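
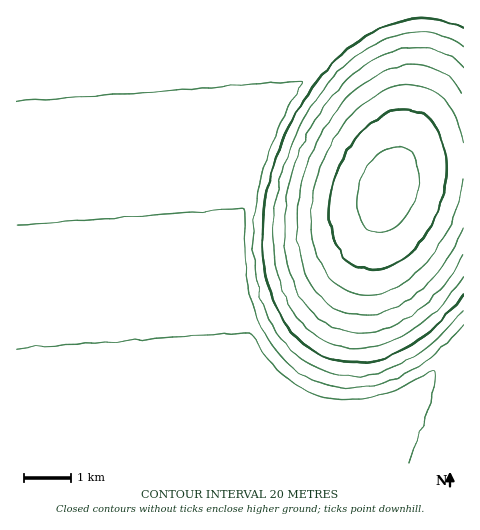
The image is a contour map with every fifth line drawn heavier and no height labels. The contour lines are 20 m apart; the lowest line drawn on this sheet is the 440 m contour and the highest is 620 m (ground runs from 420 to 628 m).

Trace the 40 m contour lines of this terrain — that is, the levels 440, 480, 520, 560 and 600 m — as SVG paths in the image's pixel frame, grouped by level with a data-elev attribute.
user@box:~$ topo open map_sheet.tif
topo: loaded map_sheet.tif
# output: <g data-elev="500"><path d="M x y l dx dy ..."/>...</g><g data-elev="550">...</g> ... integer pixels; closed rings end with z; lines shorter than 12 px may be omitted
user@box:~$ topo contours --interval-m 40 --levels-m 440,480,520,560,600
<g data-elev="440"><path d="M17 349l232-16 3 2 21 29 19 18 24 12 27 6 21-1 21-5 20-8 29-16 1 11-3 17-23 65"/></g><g data-elev="480"><path d="M17 102l284-21-1 6-21 40-11 28-9 33-5 33 0 32 4 32 9 28 12 23 18 19 21 13 23 7 26 0 25-7 25-13 24-20 22-25"/></g><g data-elev="520"><path d="M463 47l-12-8-16-5-15-2-16 2-16 5-17 7-16 11-15 13-14 16-13 18-12 20-10 21-8 22-5 22-4 22-1 23 1 22 4 20 6 18 8 15 9 14 12 10 13 8 15 6 15 1 16-1 17-5 16-7 16-11 15-13 15-17 12-18"/></g><g data-elev="560"><path d="M463 93l-9-11-10-9-13-6-13-2-14 0-14 4-15 7-14 9-13 12-13 15-11 17-9 17-8 19-6 20-3 19-1 20 1 19 3 17 6 16 8 14 10 11 10 7 13 5 14 2 14-1 15-5 14-7 14-10 13-13 12-15 10-16 9-19"/></g><g data-elev="600"><path d="M366 270l11 0 11-3 11-5 11-9 10-10 8-13 13-28 5-30 0-14-2-14-5-12-6-9-8-7-9-5-11-2-12 2-12 5-12 8-11 11-9 12-8 15-6 16-4 16-2 16 1 15 4 14 5 12 8 9 9 7z"/></g>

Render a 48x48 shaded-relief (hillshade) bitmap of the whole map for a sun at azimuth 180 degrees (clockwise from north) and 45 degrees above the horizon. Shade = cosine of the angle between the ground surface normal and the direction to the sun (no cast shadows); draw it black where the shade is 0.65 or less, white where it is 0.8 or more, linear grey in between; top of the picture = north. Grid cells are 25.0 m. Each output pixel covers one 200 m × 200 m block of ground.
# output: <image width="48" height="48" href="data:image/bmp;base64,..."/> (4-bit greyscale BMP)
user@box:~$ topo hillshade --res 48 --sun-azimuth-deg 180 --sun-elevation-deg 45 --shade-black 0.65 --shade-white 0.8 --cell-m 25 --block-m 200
<image width="48" height="48" href="data:image/bmp;base64,Qk32BAAAAAAAAHYAAAAoAAAAMAAAADAAAAABAAQAAAAAAIAEAAATCwAAEwsAABAAAAAAAAAAAAAAABEREQAiIiIAMzMzAERERABVVVUAZmZmAHd3dwCIiIgAmZmZAKqqqgC7u7sAzMzMAN3d3QDu7u4A////AGZmZmZmZmZmZmZmZmZmZmZmZmZmZVVVVWZmZmZmZmZmZmZmZmZmZmZmZmZmZlVVVWZmZmZmZmZmZmZmZmZmZmZmZmZmZlVVVWZmZmZmZmZmZmZmZmZmZmZmZmZmZmVVVWZmZmZmZmZmZmZmZmZmZmZmZmZmZmVVVWZmZmZmZmZmZmZmZmZmZmZmd2ZmZmZVVWZmZmZmZmZmZmZmZmZmZmeJmZiHZmZlVWZmZmZmZmZmZmZmZmZmZ4mru7uph2ZmVWZmZmZmZmZmZmZmZmZmeaq7u7u7uYZmZWZmZmZmZmZmZmZmZmZnmqqqu7u7u6l2ZmZmZmZmZmZmZmZmZmZoqqqqqqu7u7uXZmZmZmZmZmZmZmZmZmZ5maqqqqqqu7u5dmZmZmZmZmZmZmZmZmeJmZmqqqqqqqqql2ZmZmZmZmZmZmZmZmeZmZmZqqqqqqqqqWZmZmZmZmZmZmZmZmiImZmZmZqqqqqqqmZmZmZmZmZmZmZmZmiIiJmZmZmZqqqqqmZmZmZmZmZmZmZmZniIiIiZmZmZmZqqqmZmZmZmZmZmZmZmZnd4iIiIiZmZmZmZmWZmZmZmZmZmZmZmZnd3eIiIiImZmZmZmWZmZmZmZmZmZmZmZnd3d3iIiIiImZmZmWZmZmZmZmZmZmZmZmZ3d3d4iIiIiImZmWZmZmZmZmZmZmZmZmZmd3d3d4iIiIiIiWZmZmZmZmZmZmZmZmZmZnd3d3eIiIiIiGZmZmZmZmZmZmZmZmVmZmZ3d3d3eIiIiGZmZmZmZmZmZmZmZmVVZmZmZ3d3d3eIiGZmZmZmZmZmZmZmZmVVVWZmZmd3d3d3d2ZmZmZmZmZmZmZmZmVVVVVmZmZnd3d3d2ZmZmZmZmZmZmZmZmRFVVVVZmZmZnd3d2ZmZmZmZmZmZmZmZmRERVVVVWZmZmZnd2ZmZmZmZmZmZmZmZmVEREVVVVVmZmZmZmZmZmZmZmZmZmZmZmVERERFVVVVVmZmZmZmZmZmZmZmZmZmZmZDRERERVVVVVVmZmZmZmZmZmZmZmZmZmZDM0REREVVVVVVVmZmZmZmZmZmZmZmZmZTMzNEREREVVVVVWZmZmZmZmZmZmZmZmZjMzMzRERERFVVVWZmZmZmZmZmZmZmZmZkIjMzMzRERERFVWZmZmZmZmZmZmZmZmZmMiIzMzM0RERERGZmZmZmZmZmZmZmZmZmUiIiMzMzNERERGZmZmZmZmZmZmZmZmZmYyIiIjMzMzNERGZmZmZmZmZmZmZmZmZmZSIiIiIzMzMzNGZmZmZmZmZmZmZmZmZmZkISIiIiIzMzM2ZmZmZmZmZmZmZmZmZmZmMREiIiIiMzM2ZmZmZmZmZmZmZmZmZmZmYxEREiIiIiM2ZmZmZmZmZmZmZmZmZmZmZTERERIiIiImZmZmZmZmZmZmZmZmZmZmZlMRERESIiImZmZmZmZmZmZmZmZmZmZmZmZCERERESImZmZmZmZmZmZmZmZmZmZmZmZlMREREREmZmZmZmZmZmZmZmZmZmZmZmZmUhEREREg=="/>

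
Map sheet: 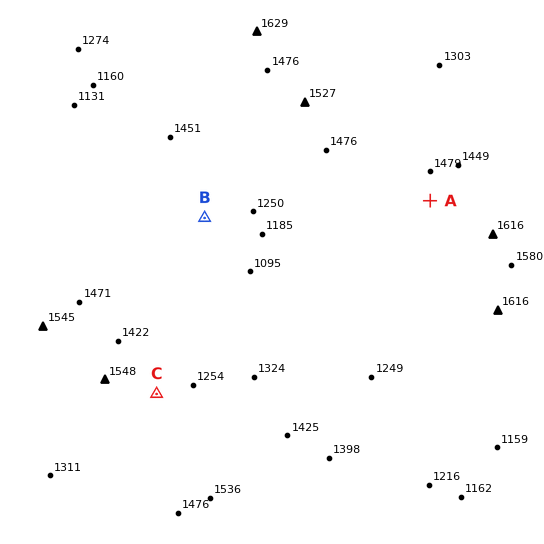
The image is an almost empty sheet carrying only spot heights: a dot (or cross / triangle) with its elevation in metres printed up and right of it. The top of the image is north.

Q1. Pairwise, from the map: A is above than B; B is below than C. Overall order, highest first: A C B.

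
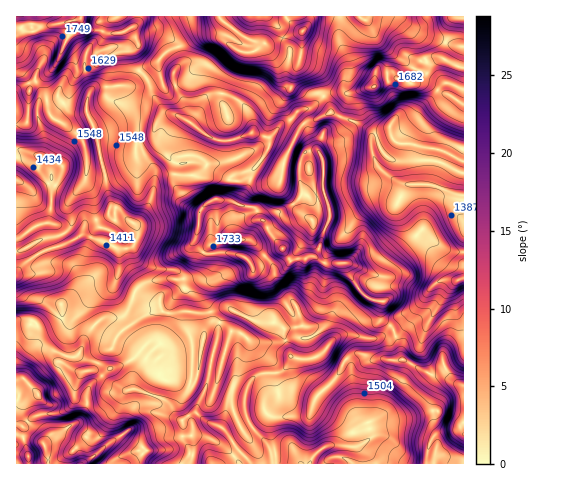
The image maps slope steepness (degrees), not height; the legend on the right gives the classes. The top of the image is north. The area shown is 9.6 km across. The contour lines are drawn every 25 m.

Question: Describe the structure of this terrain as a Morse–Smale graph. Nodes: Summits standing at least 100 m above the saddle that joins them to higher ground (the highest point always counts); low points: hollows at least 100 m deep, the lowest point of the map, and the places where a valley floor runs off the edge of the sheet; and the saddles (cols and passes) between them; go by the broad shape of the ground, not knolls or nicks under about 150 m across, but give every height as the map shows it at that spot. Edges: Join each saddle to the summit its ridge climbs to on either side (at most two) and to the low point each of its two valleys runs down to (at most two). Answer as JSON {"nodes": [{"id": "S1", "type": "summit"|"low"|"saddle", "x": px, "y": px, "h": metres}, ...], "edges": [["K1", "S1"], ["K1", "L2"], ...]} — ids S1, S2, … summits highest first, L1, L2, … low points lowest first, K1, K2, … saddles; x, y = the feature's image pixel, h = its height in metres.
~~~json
{"nodes": [
{"id": "S1", "type": "summit", "x": 43, "y": 445, "h": 1868},
{"id": "S2", "type": "summit", "x": 283, "y": 249, "h": 1860},
{"id": "S3", "type": "summit", "x": 81, "y": 19, "h": 1811},
{"id": "S4", "type": "summit", "x": 463, "y": 434, "h": 1802},
{"id": "S5", "type": "summit", "x": 374, "y": 87, "h": 1753},
{"id": "L1", "type": "low", "x": 302, "y": 31, "h": 1314},
{"id": "L2", "type": "low", "x": 463, "y": 228, "h": 1369},
{"id": "L3", "type": "low", "x": 300, "y": 463, "h": 1373},
{"id": "L4", "type": "low", "x": 17, "y": 277, "h": 1375},
{"id": "K1", "type": "saddle", "x": 203, "y": 251, "h": 1753},
{"id": "K2", "type": "saddle", "x": 392, "y": 329, "h": 1623},
{"id": "K3", "type": "saddle", "x": 438, "y": 90, "h": 1618},
{"id": "K4", "type": "saddle", "x": 143, "y": 73, "h": 1605},
{"id": "K5", "type": "saddle", "x": 323, "y": 97, "h": 1591},
{"id": "K6", "type": "saddle", "x": 133, "y": 294, "h": 1565}],
"edges": [["K1", "S2"], ["K1", "L1"], ["K1", "L3"], ["K2", "S2"], ["K2", "S4"], ["K2", "L2"], ["K2", "L3"], ["K3", "S5"], ["K3", "L1"], ["K3", "L2"], ["K4", "S2"], ["K4", "S3"], ["K4", "L1"], ["K5", "S2"], ["K5", "S5"], ["K5", "L1"], ["K5", "L2"], ["K6", "S1"], ["K6", "S2"], ["K6", "L3"], ["K6", "L4"]]}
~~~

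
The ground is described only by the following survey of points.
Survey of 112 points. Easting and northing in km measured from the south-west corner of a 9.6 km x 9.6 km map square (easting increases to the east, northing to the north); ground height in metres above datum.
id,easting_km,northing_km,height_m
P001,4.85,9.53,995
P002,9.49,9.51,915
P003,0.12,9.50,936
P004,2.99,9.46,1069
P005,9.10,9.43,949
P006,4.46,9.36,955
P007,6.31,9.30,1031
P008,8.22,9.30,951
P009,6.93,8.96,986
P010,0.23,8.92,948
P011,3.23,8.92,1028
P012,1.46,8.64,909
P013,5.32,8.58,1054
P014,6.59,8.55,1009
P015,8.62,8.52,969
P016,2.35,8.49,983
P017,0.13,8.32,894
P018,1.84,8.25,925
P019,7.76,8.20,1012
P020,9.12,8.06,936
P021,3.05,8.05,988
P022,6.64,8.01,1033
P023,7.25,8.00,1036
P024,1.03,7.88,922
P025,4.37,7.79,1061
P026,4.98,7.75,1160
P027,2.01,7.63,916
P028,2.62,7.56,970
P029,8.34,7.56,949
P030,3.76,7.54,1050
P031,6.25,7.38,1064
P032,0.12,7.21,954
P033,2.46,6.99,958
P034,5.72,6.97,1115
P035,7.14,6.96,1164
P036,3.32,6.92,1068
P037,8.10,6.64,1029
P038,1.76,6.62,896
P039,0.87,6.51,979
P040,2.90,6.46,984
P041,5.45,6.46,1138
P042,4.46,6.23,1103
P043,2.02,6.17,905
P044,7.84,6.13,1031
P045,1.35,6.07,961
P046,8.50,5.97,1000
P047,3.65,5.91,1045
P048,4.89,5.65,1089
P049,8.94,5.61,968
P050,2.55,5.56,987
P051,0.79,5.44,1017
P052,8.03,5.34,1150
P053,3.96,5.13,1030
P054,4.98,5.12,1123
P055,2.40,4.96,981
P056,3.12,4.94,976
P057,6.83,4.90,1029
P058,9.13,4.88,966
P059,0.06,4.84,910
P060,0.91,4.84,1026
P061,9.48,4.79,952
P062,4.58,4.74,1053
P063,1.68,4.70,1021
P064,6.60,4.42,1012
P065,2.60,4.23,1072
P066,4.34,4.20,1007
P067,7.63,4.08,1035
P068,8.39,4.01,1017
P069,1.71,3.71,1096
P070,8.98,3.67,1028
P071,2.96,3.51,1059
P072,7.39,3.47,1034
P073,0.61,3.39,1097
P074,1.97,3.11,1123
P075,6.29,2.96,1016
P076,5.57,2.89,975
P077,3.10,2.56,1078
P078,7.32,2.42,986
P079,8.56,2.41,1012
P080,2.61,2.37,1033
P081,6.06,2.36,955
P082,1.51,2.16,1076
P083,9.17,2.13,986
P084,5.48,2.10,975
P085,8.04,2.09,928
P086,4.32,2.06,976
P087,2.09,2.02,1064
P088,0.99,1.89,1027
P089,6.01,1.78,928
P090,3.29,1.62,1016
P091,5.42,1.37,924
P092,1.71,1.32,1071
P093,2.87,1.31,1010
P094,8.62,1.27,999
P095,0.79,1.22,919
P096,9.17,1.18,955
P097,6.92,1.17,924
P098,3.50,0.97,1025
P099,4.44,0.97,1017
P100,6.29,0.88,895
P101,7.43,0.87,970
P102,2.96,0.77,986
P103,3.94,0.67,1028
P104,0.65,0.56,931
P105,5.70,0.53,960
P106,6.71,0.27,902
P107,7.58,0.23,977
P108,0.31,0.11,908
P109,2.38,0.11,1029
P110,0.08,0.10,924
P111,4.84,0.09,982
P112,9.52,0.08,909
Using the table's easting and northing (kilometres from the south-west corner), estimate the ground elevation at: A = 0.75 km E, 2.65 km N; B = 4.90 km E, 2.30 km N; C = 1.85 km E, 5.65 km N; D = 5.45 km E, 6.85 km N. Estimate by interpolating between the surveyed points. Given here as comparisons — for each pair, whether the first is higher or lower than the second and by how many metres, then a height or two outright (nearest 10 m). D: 170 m higher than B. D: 130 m higher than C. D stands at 1110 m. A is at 1020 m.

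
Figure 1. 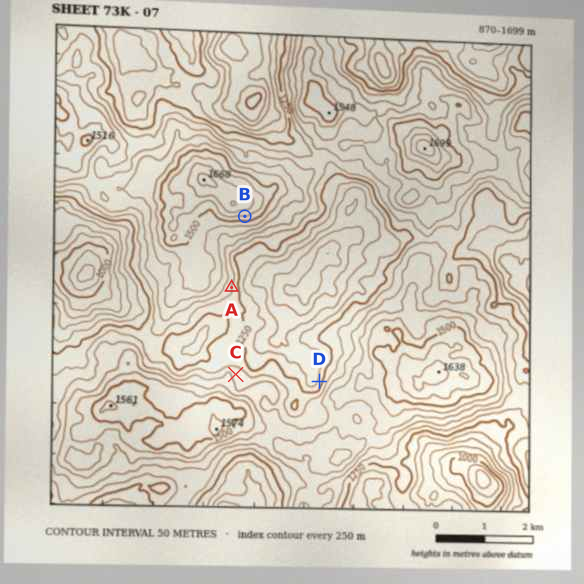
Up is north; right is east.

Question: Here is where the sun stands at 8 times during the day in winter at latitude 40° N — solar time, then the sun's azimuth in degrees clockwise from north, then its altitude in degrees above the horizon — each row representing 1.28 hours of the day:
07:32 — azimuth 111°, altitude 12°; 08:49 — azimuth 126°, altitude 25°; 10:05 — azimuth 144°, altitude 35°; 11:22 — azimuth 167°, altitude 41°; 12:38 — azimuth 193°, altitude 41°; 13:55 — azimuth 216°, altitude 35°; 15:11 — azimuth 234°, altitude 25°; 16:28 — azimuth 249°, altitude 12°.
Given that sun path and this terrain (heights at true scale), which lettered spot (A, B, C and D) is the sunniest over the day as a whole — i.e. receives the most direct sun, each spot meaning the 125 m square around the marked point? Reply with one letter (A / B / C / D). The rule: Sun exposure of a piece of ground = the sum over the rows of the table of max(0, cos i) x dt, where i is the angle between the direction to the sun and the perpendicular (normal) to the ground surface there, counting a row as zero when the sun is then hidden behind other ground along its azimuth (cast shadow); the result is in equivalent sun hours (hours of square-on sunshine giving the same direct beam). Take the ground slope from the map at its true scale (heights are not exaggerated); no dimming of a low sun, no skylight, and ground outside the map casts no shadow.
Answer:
B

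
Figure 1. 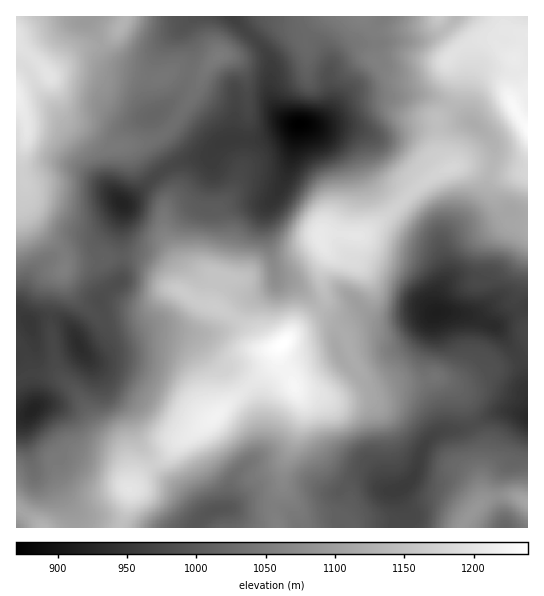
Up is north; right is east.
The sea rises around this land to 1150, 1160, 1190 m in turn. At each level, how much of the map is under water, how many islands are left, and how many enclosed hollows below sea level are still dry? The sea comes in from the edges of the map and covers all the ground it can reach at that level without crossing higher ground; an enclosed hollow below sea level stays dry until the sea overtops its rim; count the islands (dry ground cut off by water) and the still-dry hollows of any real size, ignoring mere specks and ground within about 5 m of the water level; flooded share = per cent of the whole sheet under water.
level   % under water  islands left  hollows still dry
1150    81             2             0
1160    84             2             0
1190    92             3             0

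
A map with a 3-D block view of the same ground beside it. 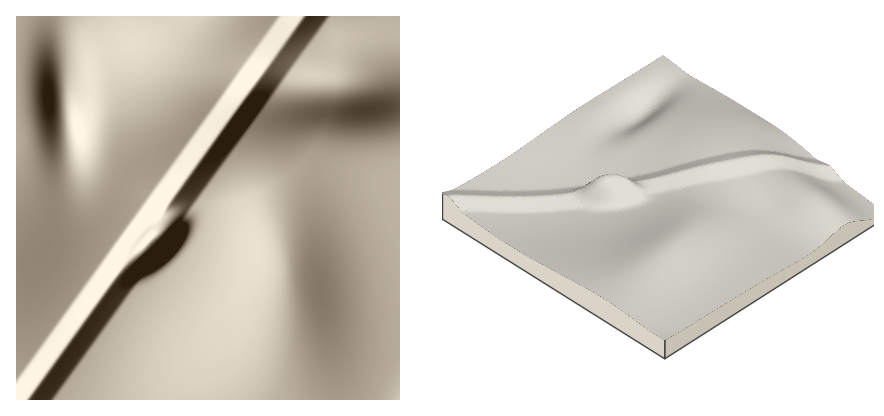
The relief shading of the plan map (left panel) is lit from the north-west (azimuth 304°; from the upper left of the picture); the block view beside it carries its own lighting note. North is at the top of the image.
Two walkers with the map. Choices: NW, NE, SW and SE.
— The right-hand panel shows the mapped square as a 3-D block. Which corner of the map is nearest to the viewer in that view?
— SE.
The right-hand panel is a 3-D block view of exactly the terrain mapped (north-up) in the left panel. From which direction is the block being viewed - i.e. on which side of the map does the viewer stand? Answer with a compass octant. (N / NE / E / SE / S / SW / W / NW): SE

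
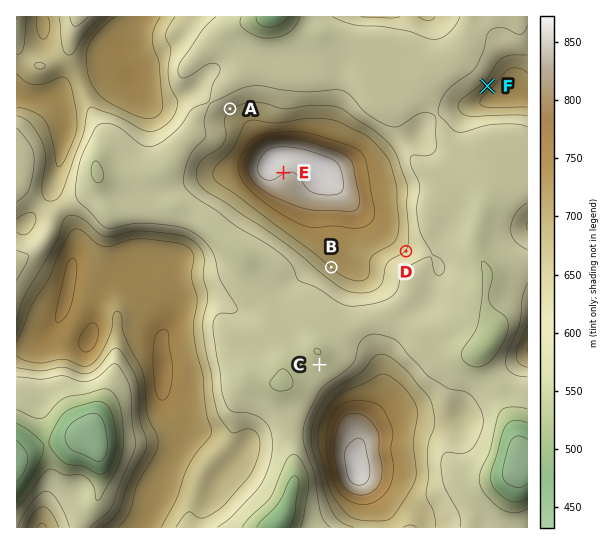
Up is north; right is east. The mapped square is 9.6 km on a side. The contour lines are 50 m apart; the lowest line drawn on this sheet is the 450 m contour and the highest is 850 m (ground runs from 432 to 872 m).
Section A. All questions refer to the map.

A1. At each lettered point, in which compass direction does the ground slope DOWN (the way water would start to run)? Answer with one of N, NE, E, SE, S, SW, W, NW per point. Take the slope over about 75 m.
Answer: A NW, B SW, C N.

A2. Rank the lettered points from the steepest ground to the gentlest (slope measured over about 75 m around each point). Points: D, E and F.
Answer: F D E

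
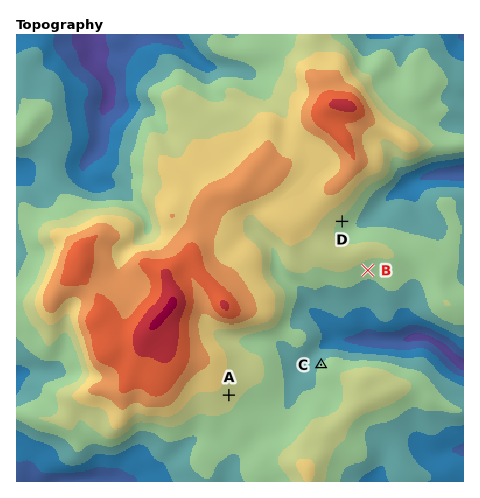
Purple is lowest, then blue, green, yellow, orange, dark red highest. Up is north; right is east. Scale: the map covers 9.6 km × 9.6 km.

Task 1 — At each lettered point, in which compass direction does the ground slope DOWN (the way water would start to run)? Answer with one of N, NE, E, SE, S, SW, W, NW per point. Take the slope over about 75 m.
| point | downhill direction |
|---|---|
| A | SE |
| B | S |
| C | NW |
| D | SE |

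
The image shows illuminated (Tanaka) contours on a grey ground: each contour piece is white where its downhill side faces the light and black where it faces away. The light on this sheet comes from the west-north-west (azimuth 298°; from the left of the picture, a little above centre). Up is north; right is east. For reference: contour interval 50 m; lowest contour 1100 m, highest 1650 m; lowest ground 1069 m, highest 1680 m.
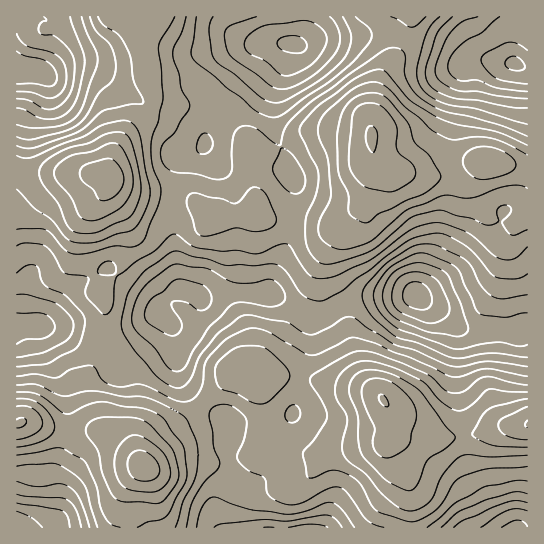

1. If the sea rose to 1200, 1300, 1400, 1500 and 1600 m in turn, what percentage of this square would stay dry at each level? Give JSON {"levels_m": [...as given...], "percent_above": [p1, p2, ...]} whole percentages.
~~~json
{"levels_m": [1200, 1300, 1400, 1500, 1600], "percent_above": [95, 81, 55, 23, 6]}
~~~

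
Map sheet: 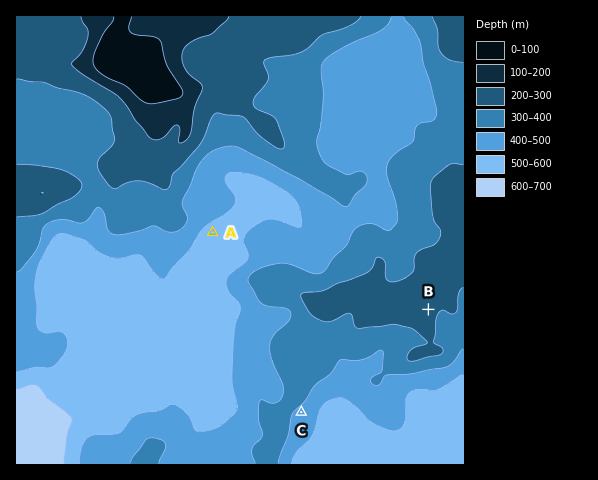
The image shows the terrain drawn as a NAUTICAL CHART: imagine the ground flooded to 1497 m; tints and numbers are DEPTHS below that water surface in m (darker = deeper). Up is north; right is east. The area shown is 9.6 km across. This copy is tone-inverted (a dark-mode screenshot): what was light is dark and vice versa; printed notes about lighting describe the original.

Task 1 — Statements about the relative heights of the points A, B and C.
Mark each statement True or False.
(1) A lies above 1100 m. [False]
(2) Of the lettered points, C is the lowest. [False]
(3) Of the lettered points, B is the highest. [True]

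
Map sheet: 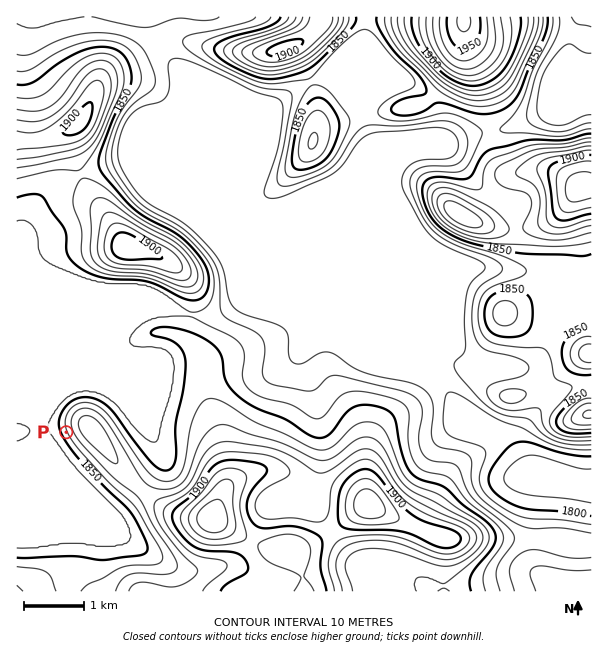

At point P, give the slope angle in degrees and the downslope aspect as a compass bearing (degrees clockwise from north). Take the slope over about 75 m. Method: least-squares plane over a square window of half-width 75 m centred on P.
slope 6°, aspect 247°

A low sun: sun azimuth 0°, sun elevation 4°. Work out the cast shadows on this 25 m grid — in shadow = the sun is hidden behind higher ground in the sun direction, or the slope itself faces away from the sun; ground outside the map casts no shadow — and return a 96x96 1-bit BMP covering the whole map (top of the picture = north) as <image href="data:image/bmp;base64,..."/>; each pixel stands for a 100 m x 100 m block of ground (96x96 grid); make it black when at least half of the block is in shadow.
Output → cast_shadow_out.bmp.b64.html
<image width="96" height="96" href="data:image/bmp;base64,Qk2+BAAAAAAAAD4AAAAoAAAAYAAAAGAAAAABAAEAAAAAAIAEAAATCwAAEwsAAAIAAAAAAAAA////AAAAAAAAAAAAAAAAAAAAAAAAAAAAAAAAAAGAAAAAAAAAAAAAAAfgAAAAAAABgAAAAB/4AAAAAAAD4AAAMD/4AAAAAAAH8AAA///8AAAAAAAP8AAB///8AAAAAAAP8AAB///4AAAAAAAP8AAB//AAAAAAAAAH4AAB/8AAAAAAAAAAAAAB/wAAAAAAAAAAAAAA/AAAAAAAAAAAAAAAIAAAAAAAAAAAAAAAAAAAAAAAAAAAAAAAAAAAAAAAAAAAAAAAAAAAAAAAAIAAAAAAAAAAAAcAAAAAAAAAAAAAAB8AAAAAAAAAAAAAAD8AAAAAAAAAAAAAAH8AAAAAAAAAAAAAAH8AAAAAAAAAAAAAAP8AAAAAAAAAAAAAAf8AAAAAAAAAAAAAAf8AAAAAAAAAAAAAA/8AAAAAAAAAAAAAA/8AAAAAAAAAAAAAYf8AAAAAAAAAAAAA8B8AAAAAAAAAAAAB+AMAAAAAAAAAAAAD+AAAAAAAAAAAAAAH+AAAAAAAAAAAAAADgAAAAAAAAAAAAAAAAAAAAAAAAAAAAAAAAAAAAAAAAAAAAAAAAAEAAAAAAAAAAAAAAAcAAAAAAAAAAAAAAAcAAAAAAAAAAAAAAAcAAAAAAAAAAAAAAAEAAAAAAAAAAAAAAAAAAAAAAAAAAAAAwAAAAAAAAAAAAAAAwAAAAAAAAAAAAAAAAAAAAAAAAAAAAAAAAAAAAAAAAAAAAAAAAAAAAAAAAAAAAAAAAAAAAAD4AAAAAAAAAAAAAP/8AAAAAAAAAAAAAf/8AAAAAAAAAAAAA//8AAAAAAAAAAAAB//8AAAAAAAgAAAAD//4AAAAAAD4AAAAH//wAAAAAAD+AAAAP//AAAAAAAH/gBAAB/8AAAAAAAP/4H4AAPgAAAAAAAP/8f8AAAAAAAAAAAf/8/8AAAAAAAAAAAf/8/8AAAAAAAAAAA//w/8AAAAAAAAAAA//AP8AAAAAAAAAAA/4AH8AAAAAAAAAAA/gAD8AAAAAAAAAAB+AAB8AAAAAAAAAAAwAAA8AAAAAAAAAAAAAAAMAAAAAAAfAAAAAAAAAAAAAAAfgAAAAAAAAAAAAAAfwAAAAAAAAAAAAAAP4AAAAAAAcAAAAAAP8AAAAAAD/wAAAAAH8AAAAAAD/4AAAAAD8AAAAAAD/8AAAAAAwAADAAAAH+AAAAAAAAAHwAAAB+AAAAAAAAeP4AAAAfAAAAAAAH//8AAAAHAAAAAAAH//+AAAAAAAAAHAAH///AAAAAEAAAfgAB///gAAAAOAAA/gAAf//wAAAAPAAB/wAAAf/wAAAAHAAD/4AAAf/wAAAAAAAH/8AAA//wAAAAAAAP/+AAB//wAAAAAAAf//AAH//wAAAAAAA///wAH//wAAAAAAB///4AP//wAAAAAAD///4Af/wAAAAAAAH///8A/+AAAAAAAAAAA/8A/4AAAAAAAAAAAH+A/AAAAAAAAAAAAB/AAAAAAAAAAAAAAAfgAAAAAAAAAAAAAAPgAAAAAAAAAAAAAAAAAAAAAAAAAAAAAAAAAAAAAA="/>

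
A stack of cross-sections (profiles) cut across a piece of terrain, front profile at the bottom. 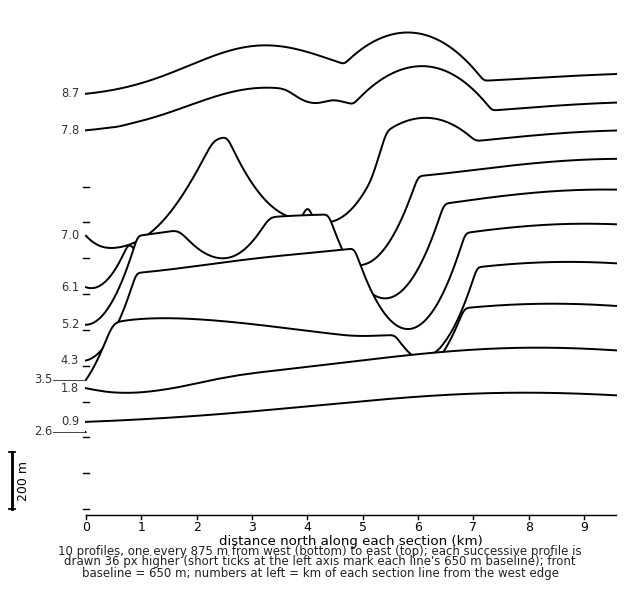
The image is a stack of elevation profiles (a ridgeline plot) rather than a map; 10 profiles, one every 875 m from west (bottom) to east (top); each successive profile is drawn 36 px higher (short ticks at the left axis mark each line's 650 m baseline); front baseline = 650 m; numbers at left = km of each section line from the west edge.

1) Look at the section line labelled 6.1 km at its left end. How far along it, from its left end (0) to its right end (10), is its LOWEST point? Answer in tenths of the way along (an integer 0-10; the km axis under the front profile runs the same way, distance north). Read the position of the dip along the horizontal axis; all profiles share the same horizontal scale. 0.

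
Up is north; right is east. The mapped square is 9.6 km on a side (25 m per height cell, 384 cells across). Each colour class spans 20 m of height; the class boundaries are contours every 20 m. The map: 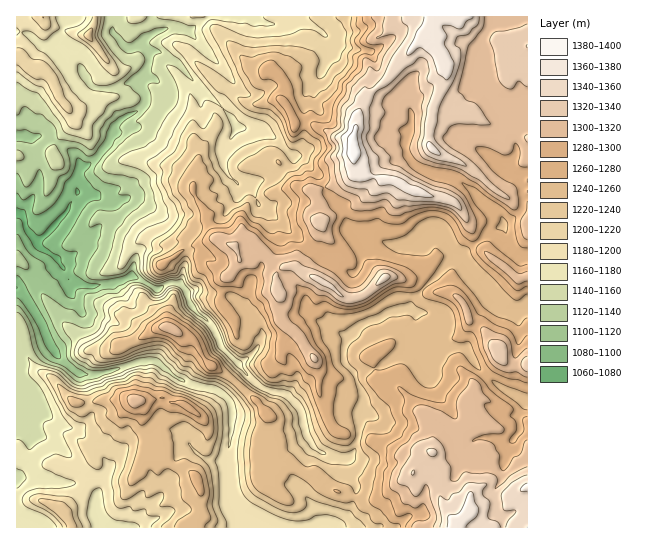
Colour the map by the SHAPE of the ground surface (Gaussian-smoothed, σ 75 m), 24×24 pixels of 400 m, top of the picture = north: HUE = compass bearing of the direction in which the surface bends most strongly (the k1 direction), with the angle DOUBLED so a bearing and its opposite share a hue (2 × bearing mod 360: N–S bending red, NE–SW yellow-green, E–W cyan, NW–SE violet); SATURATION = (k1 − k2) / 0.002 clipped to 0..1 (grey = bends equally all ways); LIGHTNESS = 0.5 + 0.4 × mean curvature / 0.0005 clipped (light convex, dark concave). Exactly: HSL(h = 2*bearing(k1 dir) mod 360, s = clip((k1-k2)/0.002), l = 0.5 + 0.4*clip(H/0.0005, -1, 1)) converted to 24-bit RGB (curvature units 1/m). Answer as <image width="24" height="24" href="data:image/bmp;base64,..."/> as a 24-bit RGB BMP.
<image width="24" height="24" href="data:image/bmp;base64,Qk32BgAAAAAAADYAAAAoAAAAGAAAABgAAAABABgAAAAAAMAGAAATCwAAEwsAAAAAAAAAAAAAdU5QbDJExuy9VUNsiVtbYm5VUY9paZxZv6mJV26SfGB8b1NQgHFKXY5VZVlNYGBGgYdbiHxTR5tFTD5ywsWbqJyBTEt2c5ZnZ4TJmNfdq1hnc1N6mmGfpq16YI2FdHGSzNOmPEVqfEV6s62Dp8zDhUmJjpi6iq/LgXOgn3ORsK2PTLOiXXmKyLWmQT+Fvpi5cnZWiXpbi4Fkl31zRGt4zayub36RXXuO1eXNUDtsV0Z6vseqjmqAeJ+zkL25fFWCZmOBjX6hy7G0ZaZ8S3t8m5JkR3OLj6J3cZWZm5mDfVB0sKePVmp2jJxgpKCLZJZ2j00+O3puTk6DuLeVfKCAVIZ9UyEfQlooiIxVb6merYObwcavV05skJN0ZoqOaZJfg3ttYmV+kHhNjnNajWlmYX5QcZBdc01QoaFUW7ywMz9hxKqKjKd8MRc+t8yqn77LWZawalJke3RTqJZkd2KHlppuq5pySpOOf4WGXDhc1sugZYO8mXSs0NS2VWKllajY1/P0oEyzIBAj1/TbsJ3HIw0qvteoiHlnSDJYa31dibeqmbTBklSJjZd+e6yMUGyQd2JxTJK/tfTgZ0LAurnm5Nvtna7XqLIoLw4ELA0Hzv3qVgUALhsJT5OFrsKPd3yVYU2ala+wap5tWkdKi21vts+vYSYtYEExZLGqjOe5LwQTVUUNIDMAGzECKxQITxUYj7zZ0Pv4MwAn1M/pq5rDbWGyjdOqZDlxeKFyboJli3J3a2p/f62ObiFCx35rkqfWosWQJBEjRKyzwMTp6trx6s71LzRujs2a1fbgMwAuzemxF05LtXBrqOKyi054SVt7o5CgoImfZnV/h2pqj35XPzBg3e/cNFqFz8yUVihtmsiwJzE3oZBLTXia4tf01/TvpR9vQQEurM2gPiRSteCppZhpZEdQampBSGpAfoZuhG+NhIp1fkR2m+C6e5xpgk5wgR9JlsqhY098an2yqsvRt3GsM87P67yLMAIxxu3JYzhLWlSXy9OnUTFOejhKw87zZNJXJEMkXV0+k1JlfdGvcLRmXj5Hd3FHUp9chqCDYjZmlYEtOEwQWF4JMxUALDMAY6M21LmYVKSLUJCItIp3ck/D1/TzNUZs3IbL4Nb1h7LURZqerruFYzpTa0NSo7jboczFgEtsSWR1gpeayKHGGTKb2evyuXfxcsaqeXlHy5yTVrGviJC5c7WBaUo7cZNfR5NxmYVKhVptlnOHfm5ThEOGxurde0o7oGBIT3KNoo+uXIBvb36Ep421UqOCtXSTalCkytjmtZ/KgbXAa0tsfDlBlLxwWmyCbWlVdWdRWXFTio16dT1nW8hfe1pKslCBmE9gcZZjT3FtrpapZIWSfY+Ael5gWE05qblqLW082duaSixBckRtlK273c/CbT90fXxgmXNjeHZHJSMVWJo4qN7LVypWRqxMUYyDv6yUQ2xteHJNcWlJXmFKcExbfKWDm8eUd5NvU3Y0nUygblqdib19m0lgdUVGr4d+XoCevr3m09/41fP2KAscctbHSYO/cKKPtnBjQnuFgF2nqYaLXW95XZafka6ixL2oUEmOkVN6U4lUQqVzsG2adTFlz7mzgL66nczVcLVDKBYLKhQKm+fTY52Kbj9Xi4CylcjAdTBaKo0yYYC9k5K3bIiakHCAycWdMjhYh5qgmZaxpExkHTQfkkGB5uTAb62eelxSZCNm2fLwmMvjgUhQfVlbX3WWc3FQW0E/vYKMqMukGTs5lYBndHlnbYWHuKqFs3OIPGQ+WE81pTRKXZzGVLLM7dy7iFVRa2hWLjpV3NKOY0tTgW9+jaaaXX+YiG6Ma093ud67pYCngledL4NcoolxX3V2paViq0xPn0uZgmOzoeKzVYKjPC1YyNOquXV1cHeMNj1h3M2oYW+JjJmfhGh3fmBlclFXeseNa6eSf1pvqaFORVKZfp5YZ4tiejVEbb17h0WZV5JLvs2VSldoRVZrr4N6zZymoHlYOkdXu6p3S5FWfGp3hnJ+fIqJh8DLrdnHakRlbUljwefPdFe6VXGYjkNghti0hjSHdbSYrLTDk7KwlXeVQWdqPmFRxZJ91p+1QmSEoZtfts2dSVBpjnuAintzpoVsalA6Z0BVh+qLbzWPdmRIXD2Mps/Zmzx5VYKilsWvbYyCmnSEl3qEZVt4Pz10xn41RolIyI+yisikmGtdQVFleYaRkYqplVGNls6bRnWb8t+/Hxs8tZKZRIp0iXs1OINVeMVnc2FNbV1Te3FWi2pfjGJ/Rl53oq9oqXePX4tfpY56tHibcK2sWHp2eHpm"/>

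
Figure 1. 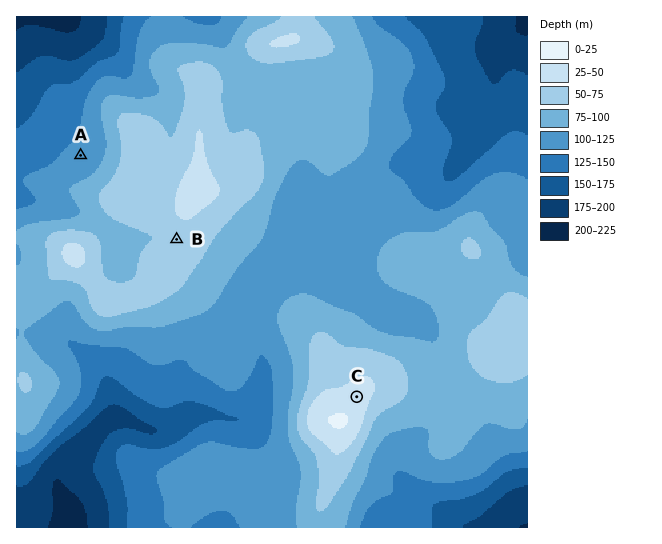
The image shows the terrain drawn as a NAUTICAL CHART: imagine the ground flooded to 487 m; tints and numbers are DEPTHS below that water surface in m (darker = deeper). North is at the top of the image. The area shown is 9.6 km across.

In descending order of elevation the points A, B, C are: C B A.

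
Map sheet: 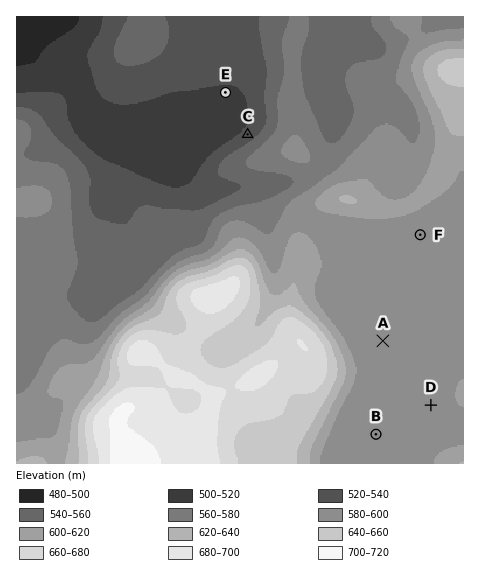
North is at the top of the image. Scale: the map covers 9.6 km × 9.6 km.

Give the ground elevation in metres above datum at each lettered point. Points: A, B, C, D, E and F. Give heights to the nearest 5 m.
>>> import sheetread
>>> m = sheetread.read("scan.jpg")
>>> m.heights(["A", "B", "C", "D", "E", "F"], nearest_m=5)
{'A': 595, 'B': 595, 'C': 530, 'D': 595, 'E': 515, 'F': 595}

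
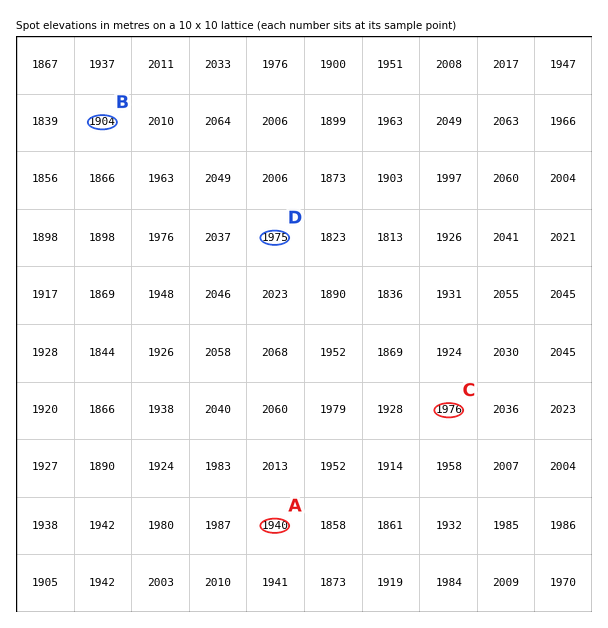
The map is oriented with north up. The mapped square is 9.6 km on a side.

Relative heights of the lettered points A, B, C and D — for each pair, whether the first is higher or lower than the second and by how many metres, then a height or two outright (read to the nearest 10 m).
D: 80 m higher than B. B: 80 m lower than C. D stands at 1980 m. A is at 1940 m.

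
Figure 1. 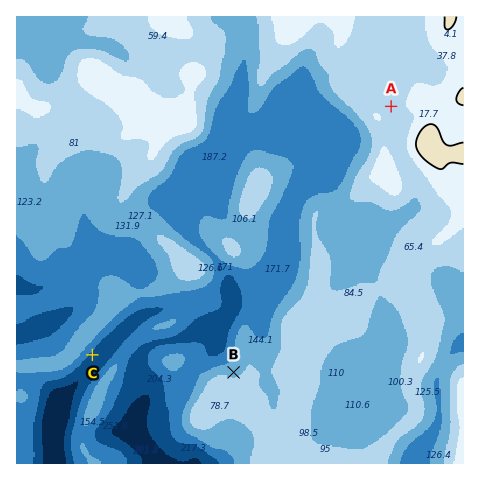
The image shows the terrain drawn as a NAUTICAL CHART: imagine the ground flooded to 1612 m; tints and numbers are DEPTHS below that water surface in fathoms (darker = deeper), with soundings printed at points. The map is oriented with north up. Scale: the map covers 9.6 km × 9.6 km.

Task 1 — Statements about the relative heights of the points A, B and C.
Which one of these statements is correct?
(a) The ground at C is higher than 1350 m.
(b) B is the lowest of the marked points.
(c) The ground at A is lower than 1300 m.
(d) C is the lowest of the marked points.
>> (d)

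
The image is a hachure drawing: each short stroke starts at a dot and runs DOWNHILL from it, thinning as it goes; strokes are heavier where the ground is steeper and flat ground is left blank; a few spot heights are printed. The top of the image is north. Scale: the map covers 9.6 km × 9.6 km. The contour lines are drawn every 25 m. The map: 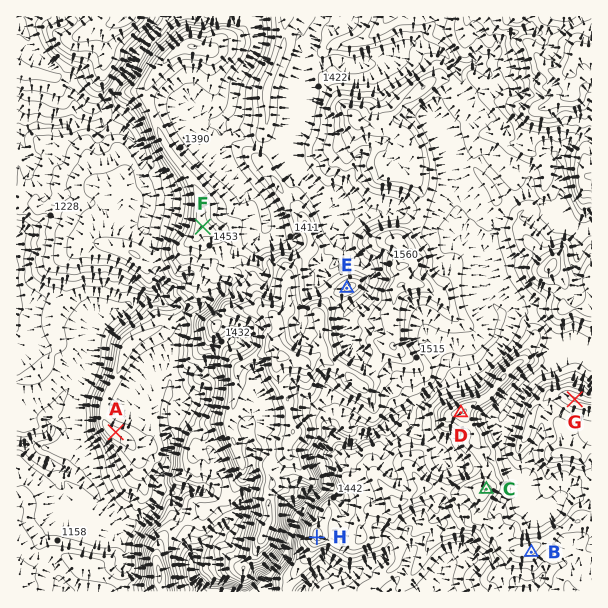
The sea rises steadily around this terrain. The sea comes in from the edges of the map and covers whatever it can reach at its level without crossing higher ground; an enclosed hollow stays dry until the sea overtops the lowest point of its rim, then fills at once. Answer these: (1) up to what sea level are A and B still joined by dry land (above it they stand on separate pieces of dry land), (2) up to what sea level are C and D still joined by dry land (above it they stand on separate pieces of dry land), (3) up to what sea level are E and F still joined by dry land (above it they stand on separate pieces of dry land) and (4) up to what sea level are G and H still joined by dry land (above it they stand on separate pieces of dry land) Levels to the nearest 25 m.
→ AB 1275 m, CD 1575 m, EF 1425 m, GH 1500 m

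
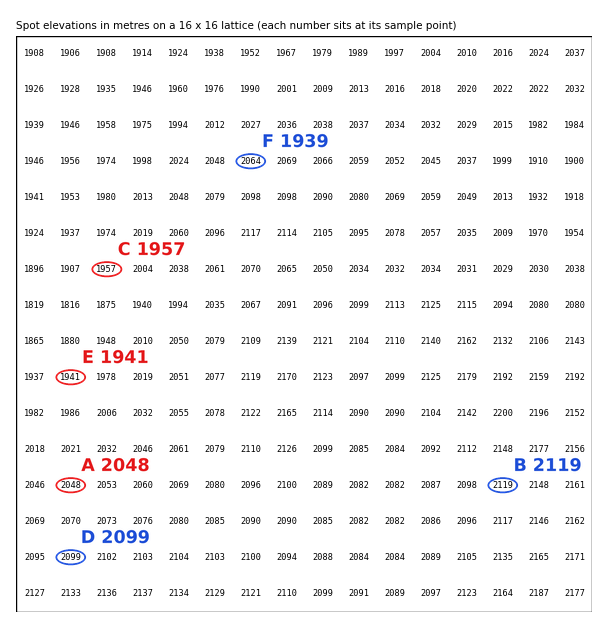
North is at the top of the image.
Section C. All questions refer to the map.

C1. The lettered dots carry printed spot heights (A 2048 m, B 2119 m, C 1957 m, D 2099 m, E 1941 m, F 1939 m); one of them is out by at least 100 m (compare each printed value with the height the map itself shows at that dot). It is F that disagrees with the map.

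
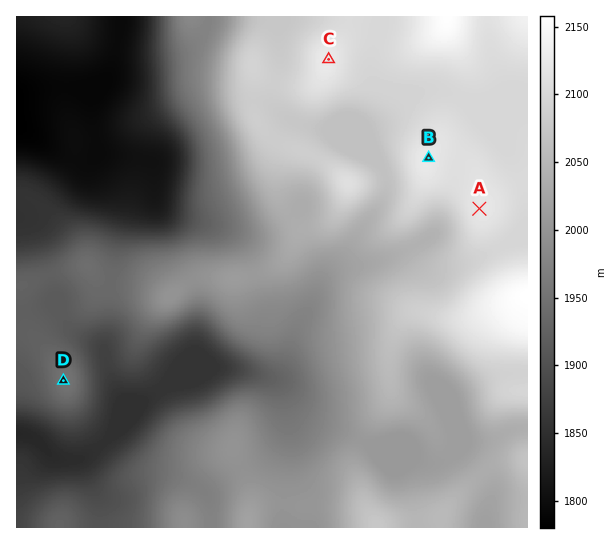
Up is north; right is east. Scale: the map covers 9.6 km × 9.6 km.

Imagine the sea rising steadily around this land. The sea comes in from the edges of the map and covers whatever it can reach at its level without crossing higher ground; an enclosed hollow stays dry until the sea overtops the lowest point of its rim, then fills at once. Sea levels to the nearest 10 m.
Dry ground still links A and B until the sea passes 2110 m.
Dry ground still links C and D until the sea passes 1920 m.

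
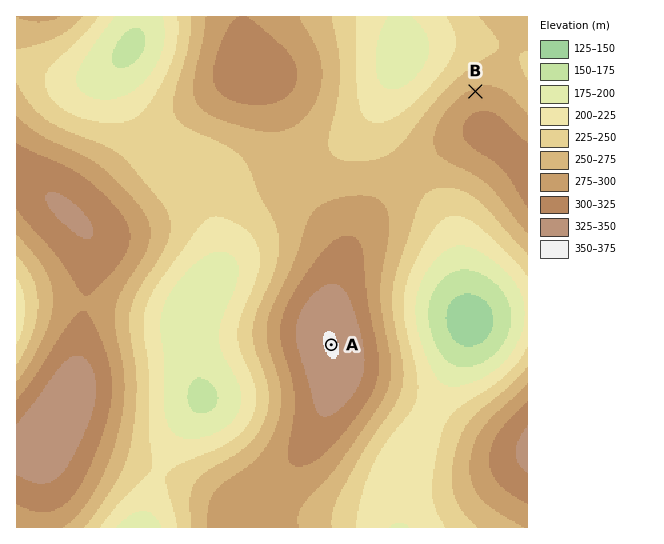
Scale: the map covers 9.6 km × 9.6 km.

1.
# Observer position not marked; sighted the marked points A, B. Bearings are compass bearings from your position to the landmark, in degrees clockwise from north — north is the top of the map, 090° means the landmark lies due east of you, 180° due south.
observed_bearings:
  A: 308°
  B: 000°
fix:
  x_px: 475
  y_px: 457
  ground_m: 280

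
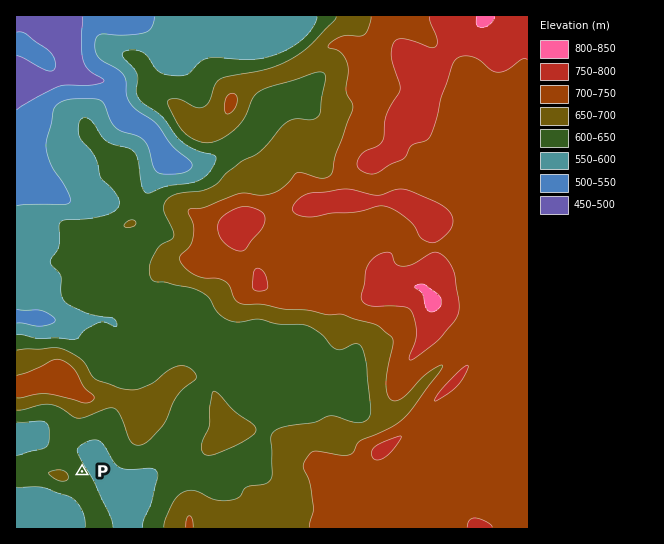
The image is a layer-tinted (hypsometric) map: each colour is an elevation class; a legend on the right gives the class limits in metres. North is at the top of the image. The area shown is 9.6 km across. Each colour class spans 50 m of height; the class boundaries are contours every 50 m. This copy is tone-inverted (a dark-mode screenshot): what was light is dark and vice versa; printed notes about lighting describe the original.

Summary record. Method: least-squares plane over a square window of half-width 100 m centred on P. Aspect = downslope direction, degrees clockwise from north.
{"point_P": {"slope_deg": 7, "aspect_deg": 56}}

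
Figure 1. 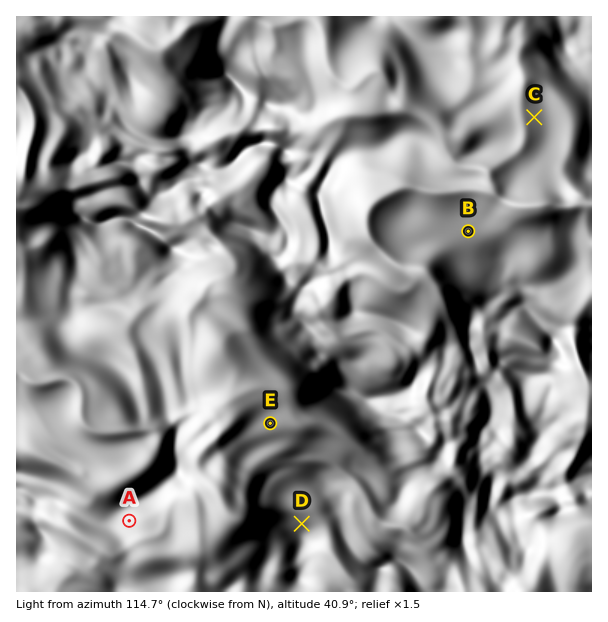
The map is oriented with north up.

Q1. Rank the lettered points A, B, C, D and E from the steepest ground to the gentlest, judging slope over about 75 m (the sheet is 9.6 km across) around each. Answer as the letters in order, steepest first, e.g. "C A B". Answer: D A C B E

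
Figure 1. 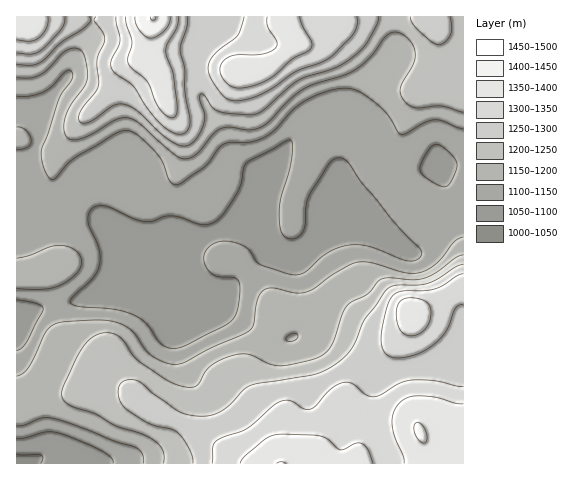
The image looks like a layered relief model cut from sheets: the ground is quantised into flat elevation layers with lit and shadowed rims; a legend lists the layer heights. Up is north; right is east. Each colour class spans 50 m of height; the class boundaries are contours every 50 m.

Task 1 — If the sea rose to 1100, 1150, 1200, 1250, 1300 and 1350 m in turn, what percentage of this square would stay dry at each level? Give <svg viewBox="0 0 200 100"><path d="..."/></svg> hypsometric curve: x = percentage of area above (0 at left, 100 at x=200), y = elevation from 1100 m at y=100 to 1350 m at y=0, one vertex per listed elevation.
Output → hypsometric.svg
<svg viewBox="0 0 200 100"><path d="M168 100l-50-20-32-20-25-20-25-20-20-20"/></svg>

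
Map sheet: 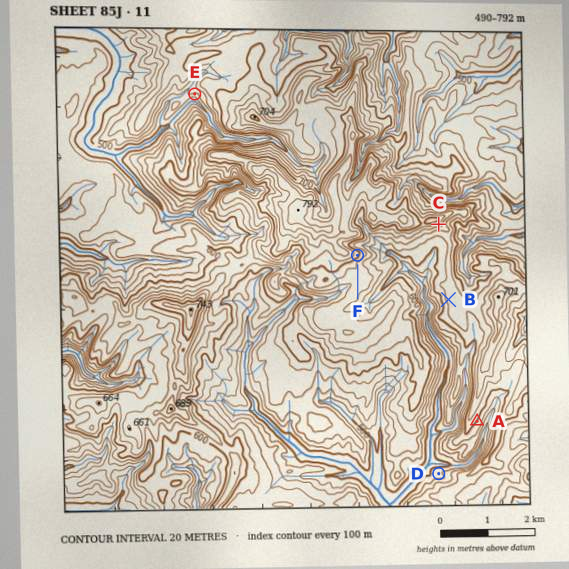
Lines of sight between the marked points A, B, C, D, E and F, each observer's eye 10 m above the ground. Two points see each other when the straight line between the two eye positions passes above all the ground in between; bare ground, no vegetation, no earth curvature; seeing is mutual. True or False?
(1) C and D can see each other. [True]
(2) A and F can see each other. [False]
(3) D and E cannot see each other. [True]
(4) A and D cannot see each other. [True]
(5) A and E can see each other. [False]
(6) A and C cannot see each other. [True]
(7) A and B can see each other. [False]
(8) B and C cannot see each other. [False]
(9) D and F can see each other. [False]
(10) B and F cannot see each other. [False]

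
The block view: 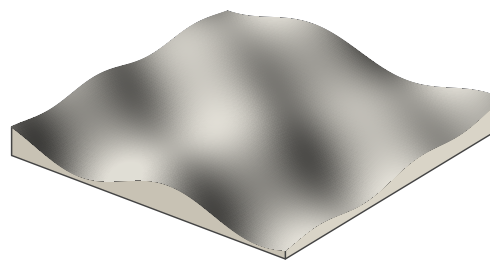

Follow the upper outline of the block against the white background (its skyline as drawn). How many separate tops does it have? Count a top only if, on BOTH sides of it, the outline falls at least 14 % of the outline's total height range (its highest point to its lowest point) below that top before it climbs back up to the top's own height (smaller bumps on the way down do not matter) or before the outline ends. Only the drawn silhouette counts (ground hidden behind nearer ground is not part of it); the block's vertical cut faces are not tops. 1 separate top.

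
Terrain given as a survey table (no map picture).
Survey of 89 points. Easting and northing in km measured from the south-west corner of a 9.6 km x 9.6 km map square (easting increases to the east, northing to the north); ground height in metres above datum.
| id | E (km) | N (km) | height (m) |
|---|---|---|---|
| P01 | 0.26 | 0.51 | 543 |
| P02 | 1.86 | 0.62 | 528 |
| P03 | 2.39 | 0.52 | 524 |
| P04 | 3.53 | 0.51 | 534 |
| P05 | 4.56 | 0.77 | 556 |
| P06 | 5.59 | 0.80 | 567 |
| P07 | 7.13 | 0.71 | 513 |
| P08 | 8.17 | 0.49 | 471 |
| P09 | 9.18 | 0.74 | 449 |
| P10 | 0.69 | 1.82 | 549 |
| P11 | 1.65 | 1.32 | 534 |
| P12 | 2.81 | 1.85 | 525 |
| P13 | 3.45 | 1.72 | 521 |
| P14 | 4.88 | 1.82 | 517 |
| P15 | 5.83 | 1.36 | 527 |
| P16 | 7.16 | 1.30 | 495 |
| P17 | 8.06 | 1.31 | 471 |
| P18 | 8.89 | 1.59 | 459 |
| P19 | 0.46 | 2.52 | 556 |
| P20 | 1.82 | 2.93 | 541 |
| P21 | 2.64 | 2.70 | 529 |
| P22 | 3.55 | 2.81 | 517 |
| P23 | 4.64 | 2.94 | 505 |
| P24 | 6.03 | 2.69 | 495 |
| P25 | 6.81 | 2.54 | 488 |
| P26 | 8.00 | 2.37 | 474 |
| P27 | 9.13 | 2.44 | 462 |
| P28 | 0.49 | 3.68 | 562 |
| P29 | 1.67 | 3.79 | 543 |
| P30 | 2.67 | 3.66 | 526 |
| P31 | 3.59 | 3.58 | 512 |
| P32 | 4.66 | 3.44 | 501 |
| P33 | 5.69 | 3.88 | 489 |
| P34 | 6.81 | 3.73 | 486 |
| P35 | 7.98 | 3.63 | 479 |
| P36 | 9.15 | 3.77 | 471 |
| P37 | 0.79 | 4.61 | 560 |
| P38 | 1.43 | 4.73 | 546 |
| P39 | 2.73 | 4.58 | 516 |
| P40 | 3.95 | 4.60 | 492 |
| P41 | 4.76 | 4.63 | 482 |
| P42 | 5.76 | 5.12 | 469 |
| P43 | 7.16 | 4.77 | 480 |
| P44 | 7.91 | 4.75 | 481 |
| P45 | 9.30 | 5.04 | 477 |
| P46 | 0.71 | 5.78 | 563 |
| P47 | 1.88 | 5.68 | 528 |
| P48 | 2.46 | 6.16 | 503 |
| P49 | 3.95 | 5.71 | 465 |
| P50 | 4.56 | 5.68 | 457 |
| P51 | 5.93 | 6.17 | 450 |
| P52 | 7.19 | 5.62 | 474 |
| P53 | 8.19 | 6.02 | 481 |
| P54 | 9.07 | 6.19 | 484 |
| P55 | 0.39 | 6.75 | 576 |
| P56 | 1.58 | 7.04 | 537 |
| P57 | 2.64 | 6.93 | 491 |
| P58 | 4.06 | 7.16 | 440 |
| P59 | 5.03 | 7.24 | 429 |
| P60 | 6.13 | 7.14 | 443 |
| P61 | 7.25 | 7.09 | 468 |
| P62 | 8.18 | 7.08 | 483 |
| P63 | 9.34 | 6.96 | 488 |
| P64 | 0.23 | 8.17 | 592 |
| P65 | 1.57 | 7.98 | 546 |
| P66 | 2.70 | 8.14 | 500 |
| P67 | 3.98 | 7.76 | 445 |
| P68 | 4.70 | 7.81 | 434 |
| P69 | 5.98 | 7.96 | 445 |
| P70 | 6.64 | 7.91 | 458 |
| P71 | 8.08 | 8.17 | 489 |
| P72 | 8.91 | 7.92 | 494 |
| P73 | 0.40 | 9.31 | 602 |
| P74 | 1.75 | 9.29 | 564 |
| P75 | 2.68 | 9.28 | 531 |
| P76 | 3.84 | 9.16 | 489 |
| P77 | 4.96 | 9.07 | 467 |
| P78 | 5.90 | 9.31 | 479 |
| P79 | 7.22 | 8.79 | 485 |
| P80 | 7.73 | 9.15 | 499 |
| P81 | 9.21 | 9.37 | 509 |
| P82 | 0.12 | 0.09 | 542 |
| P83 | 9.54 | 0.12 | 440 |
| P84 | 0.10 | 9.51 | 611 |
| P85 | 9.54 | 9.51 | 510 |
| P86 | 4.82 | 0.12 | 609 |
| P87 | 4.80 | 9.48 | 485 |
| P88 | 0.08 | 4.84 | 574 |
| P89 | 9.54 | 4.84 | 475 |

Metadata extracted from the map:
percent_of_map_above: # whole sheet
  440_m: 97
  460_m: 87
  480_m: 69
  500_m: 47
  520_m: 35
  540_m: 20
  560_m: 10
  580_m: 4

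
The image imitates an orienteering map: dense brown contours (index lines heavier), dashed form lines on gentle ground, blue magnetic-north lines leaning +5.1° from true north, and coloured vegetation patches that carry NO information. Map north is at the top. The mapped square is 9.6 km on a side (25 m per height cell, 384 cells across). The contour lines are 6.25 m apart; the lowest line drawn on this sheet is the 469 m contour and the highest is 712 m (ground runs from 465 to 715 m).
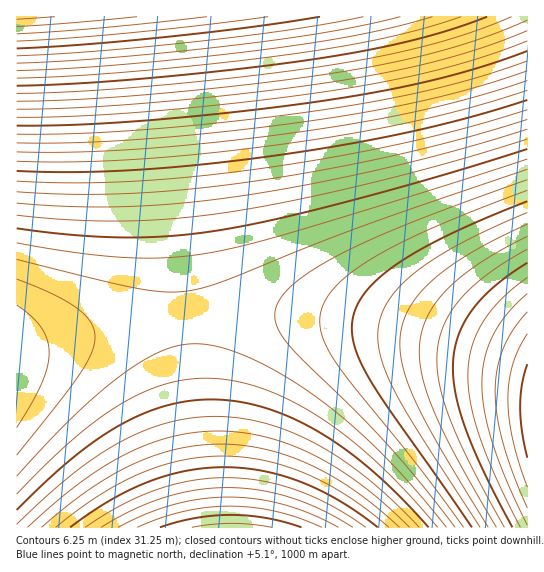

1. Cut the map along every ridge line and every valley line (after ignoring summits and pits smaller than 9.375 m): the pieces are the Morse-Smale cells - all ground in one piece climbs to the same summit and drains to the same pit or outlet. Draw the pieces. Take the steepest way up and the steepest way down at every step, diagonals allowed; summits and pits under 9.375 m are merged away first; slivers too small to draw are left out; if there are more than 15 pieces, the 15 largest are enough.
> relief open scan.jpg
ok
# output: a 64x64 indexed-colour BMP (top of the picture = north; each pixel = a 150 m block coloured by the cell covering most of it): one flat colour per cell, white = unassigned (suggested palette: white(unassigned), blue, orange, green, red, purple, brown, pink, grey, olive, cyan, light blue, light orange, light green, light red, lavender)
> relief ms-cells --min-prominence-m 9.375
<image width="64" height="64" href="data:image/bmp;base64,Qk12CAAAAAAAAHYAAAAoAAAAQAAAAEAAAAABAAQAAAAAAAAIAAATCwAAEwsAABAAAAAAAAAA////ALR3HwAOf/8ALKAsACgn1gC9Z5QAS1aMAMJ34wB/f38AIr28AM++FwDox64AeLv/AIrfmACWmP8A1bDFAERERERERERERERERCIiIiIiIiIiIiIiIiIiIiIiIiIiREREREREREREREREIiIiIiIiIiIiIiIiIiIiIiIiIiJEREREREREREREREQiIiIiIiIiIiIiIiIiIiIiIiIiIkRERERERERERERERCIiIiIiIiIiIiIiIiIiIiIiIiIiRERERERERERERERCIiIiIiIiIiIiIiIiIiIiIiIiIiJEREREREREREREREIiIiIiIiIiIiIiIiIiIiIiIiIiIkREREREREREREREQiIiIiIiIiIiIiIiIiIiIiIiIiIiRERERERERERERERCIiIiIiIiIiIiIiIiIiIiIiIiIiJEREREREREREREREIiIiIiIiIiIiIiIiIiIiIiIiIiIkREREREREREREREQiIiIiIiIiIiIiIiIiIiIiIiIiIiRERERERERERERERCIiIiIiIiIiIiIiIiIiIiIiIiIiJEREREREREREREREIiIiIiIiIiIiIiIiIiIiIiIiIiIkREREREREREREREQiIiIiIiIiIiIiIiIiIiIiIiIiIiREREREREREREREQiIiIiIiIiIiIiIiIiIiIiIiIiIiJERERERERERERERCIiIiIiIiIiIiIiIiIiIiIiIiIiIkREREREREREREREIiIiIiIiIiIiIiIiIiIiIiIiIiIiREREREREREREREQiIiIiIiIiIiIiIiIiIiIiIiIiIiJERERERERERERERCIiIiIiIiIiIiIiIiIiIiIiIiIiIkREREREREREREREIiIiIiIiIiIiIiIiIiIiIiIiIiIiREREREREREREREQiIiIiIiIiIiIiIiIiIiIiIiIiIiJERERERERERERERCIiIiIiIiIiIiIiIiIiIiIiIiIiIkREREREREREREREIiIiIiIiIiIiIiIiIiIiIiIiIiERNEREREREREREREIiIiIiIiIiIiIiIiIiIiIiIiEREREzMzREREREREREQiIiIiIiIiIiIiIiIiIiIiIRERERETMzMzMzRERERERCIiIiIiIiIiIiIiIiIiIRERERERERMzMzMzMzMzREREIiIiIiIiIiIiIiIhEREREREREREREzMzMzMzMzMzMzMRESIiIiIiERERERERERERERERERETMzMzMzMzMzMzMxERERERERERERERERERERERERERERMzMzMzMzMzMzMzEREREREREREREREREREREREREREREzMzMzMzMzMzMzMRERERERERERERERERERERERERERETMzMzMzMzMzMzMxERERERERERERERERERERERERERERMzMzMzMzMzMzMzEREREREREREREREREREREREREREREzMzMzMzMzMzMzERERERERERERERERERERERERERERETMzMzMzMzMzMzMRERERERERERERERERERERERERERERMzMzMzMzMzMzMxEREREREREREREREREREREREREREREzMzMzMzMzMzMzERERERERERERERERERERERERERERETMzMzMzMzMzMzMRERERERERERERERERERERERERERERMzMzMzMzMzMzMxEREREREREREREREREREREREREREREzMzMzMzMzMzMzERERERERERERERERERERERERERERETMzMzMzMzMzMzMRERERERERERERERERERERERERERERMzMzMzMzMzMzMxEREREREREREREREREREREREREREREzMzMzMzMzMzMzERERERERERERERERERERERERERERETMzMzMzMzMzMzMRERERERERERERERERERERERERERERMzMzMzMzMzMzMxEREREREREREREREREREREREREREREzMzMzMzMzMzMxERERERERERERERERERERERERERERETMzMzMzMzMzMzERERERERERERERERERERERERERERERMzMzMzMzMzMzMREREREREREREREREREREREREREREREzMzMzMzMzMzMxERERERERERERERERERERERERERERETMzMzMzMzMzMzERERERERERERERERERERERERERERERMzMzMzMzMzMzMREREREREREREREREREREREREREREREzMzMzMzMzMzMxERERERERERERERERERERERERERERETMzMzMzMzMzMzERERERERERERERERERERERERERERERMzMzMzMzMzMzMREREREREREREREREREREREREREREREzMzMzMzMzMzMxERERERERERERERERERERERERERERETMzMzMzMzMzMzERERERERERERERERERERERERERERERMzMzMzMzMzMzEREREREREREREREREREREREREREREREzMzMzMzMzMzMRERERERERERERERERERERERERERERETMzMzMzMzMzMxERERERERERERERERERERERERERERERMzMzMzMzMzMzEREREREREREREREREREREREREREREREzMzMzMzMzMzMRERERERERERERERERERERERERERERETMzMzMzMzMzMxERERERERERERERERERERERERERERERMzMzMzMzMzMzEREREREREREREREREREREREREREREREzMzMzMzMzMzMRERERERERERERERERERERERERERERETMzMzMzMzMzMxERERERERERERERERERERERERERERER"/>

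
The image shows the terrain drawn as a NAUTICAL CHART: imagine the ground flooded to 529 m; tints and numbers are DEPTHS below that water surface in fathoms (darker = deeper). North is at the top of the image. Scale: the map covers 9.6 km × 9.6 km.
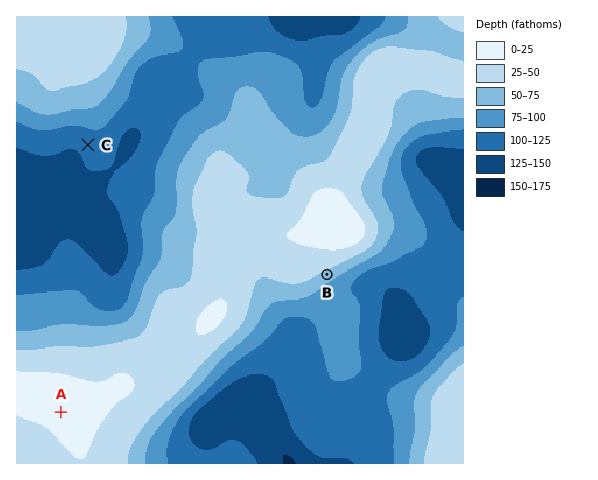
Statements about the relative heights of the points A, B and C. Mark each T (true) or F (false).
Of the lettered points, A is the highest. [T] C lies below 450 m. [T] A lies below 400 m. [F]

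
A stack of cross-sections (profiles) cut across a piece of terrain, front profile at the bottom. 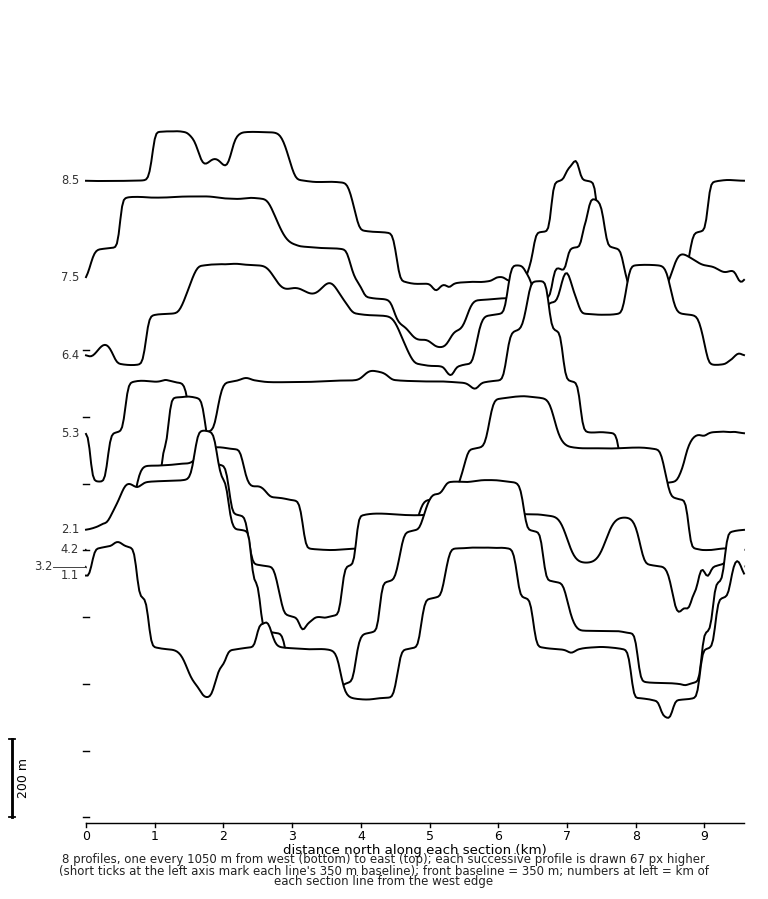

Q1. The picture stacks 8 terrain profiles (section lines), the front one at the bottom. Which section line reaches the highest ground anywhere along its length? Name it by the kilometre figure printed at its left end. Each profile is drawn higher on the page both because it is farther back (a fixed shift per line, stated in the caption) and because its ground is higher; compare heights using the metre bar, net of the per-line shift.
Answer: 2.1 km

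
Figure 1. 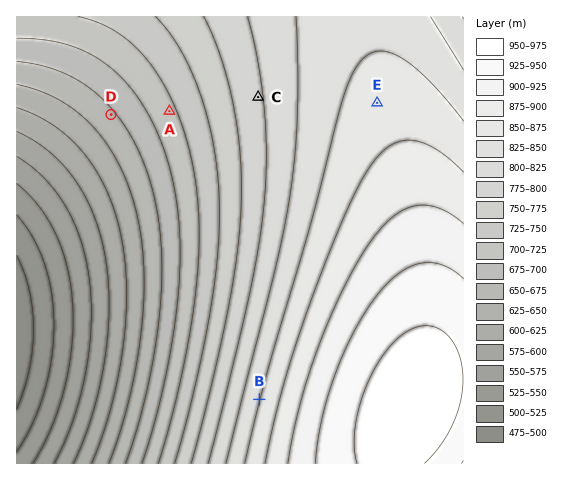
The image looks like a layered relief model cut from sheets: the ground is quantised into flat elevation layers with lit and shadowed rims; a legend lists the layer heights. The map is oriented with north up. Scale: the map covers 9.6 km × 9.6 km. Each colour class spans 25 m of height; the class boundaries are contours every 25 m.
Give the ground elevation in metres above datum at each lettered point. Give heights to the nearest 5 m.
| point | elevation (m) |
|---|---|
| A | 720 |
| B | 850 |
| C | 795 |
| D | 670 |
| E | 860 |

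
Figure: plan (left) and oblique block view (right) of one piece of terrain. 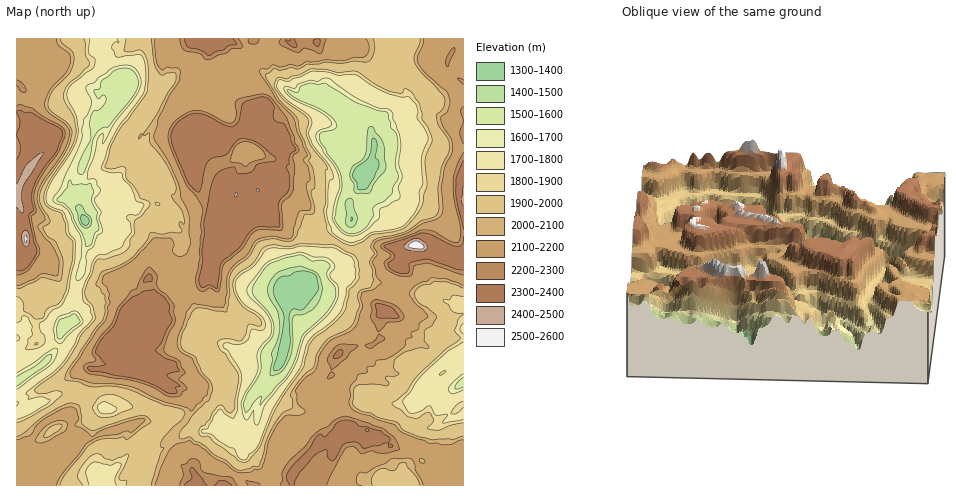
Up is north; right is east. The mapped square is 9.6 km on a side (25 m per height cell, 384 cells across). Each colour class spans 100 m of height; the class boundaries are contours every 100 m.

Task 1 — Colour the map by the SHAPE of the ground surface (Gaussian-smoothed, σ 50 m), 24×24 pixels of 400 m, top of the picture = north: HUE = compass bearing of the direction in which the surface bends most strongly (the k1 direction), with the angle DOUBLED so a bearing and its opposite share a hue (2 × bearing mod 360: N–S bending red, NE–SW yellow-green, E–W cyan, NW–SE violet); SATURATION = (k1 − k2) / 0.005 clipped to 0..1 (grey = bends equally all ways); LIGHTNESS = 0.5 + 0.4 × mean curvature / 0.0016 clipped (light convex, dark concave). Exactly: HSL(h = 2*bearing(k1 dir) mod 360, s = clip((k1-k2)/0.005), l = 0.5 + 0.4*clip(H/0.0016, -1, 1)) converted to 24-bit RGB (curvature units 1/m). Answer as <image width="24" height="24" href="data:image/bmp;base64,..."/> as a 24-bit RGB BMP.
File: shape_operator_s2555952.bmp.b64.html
<image width="24" height="24" href="data:image/bmp;base64,Qk32BgAAAAAAADYAAAAoAAAAGAAAABgAAAABABgAAAAAAMAGAAATCwAAEwsAAAAAAAAAAAAAiHmBi4R9y3Qggas0PCZKE/G4an6N1kq7M0p51u61J4WrSYHmk1v6liqp7KuFGpdc4lJCQXRxzpZJNx4WXX0yLtw4f4x8jIpweYh+hn6KwpSlzzW+O0C9Gdackpp2M3qJctGe4thaPcfa2dooFANC2YlyLIZm87LTPo7SJpRzklwy3D5cHbLHYMKQe5WFenSF3G3PALVLyH+o0aLmjkH/4LcrJoUqKYWOiv86dPMPnUAOgyIvG01P3puOfol2IYJa4KnbynbGjrfV1ur1ZnLwQp3bOEHXejPYEpma/srzCv+fP8sdFZdUzG7q/sb0GiWqr18L8oMBGJNLnuoiEzS/K3mU5LbLmVt7IGUpxuV9iMvily8hyEgco0PRIuy8stMAwwCSETIDrdMWySxSaSIQNFgOaEUQjCcXRd8r2uB/E1XO2fLFADI3Flaq1BpExblxc5Jis89wJxwMfGJJysYrDykVllUxbHr1AIxW8dH69lH0uSccm2QnNqK4bcPjft3cufB6NZfQmTPd2MqpIA/AC1pLTXKh6KvW4o+jr8BWgCCHTco/vcZpG56bzHpHJYIAk98ZADMLNLuh/Iby8Xn+hY+1fYyYg66nvsn0YELqaD5ohtyG2FViDI2YCRoqq30v9XR6h8wydmal0Eh0RaMlzVyEAJ46307LWy7/ec/7AIuyjjTM7cfVf4aKhXx20s9qK28RSh40wLhoiwUjXdku2rczAxowetGdQtbZ+cfhfRvl0HLh1IPYLNuutmXVI9PoKwgh8P8nAjESEmoWwIs804iNf4F7qo6F5nF4J1FeiHZ5e4ag5FHNvfTmAA6ZIY9YzV9EwBs4yjNz5KUjMpInxWptNoV70rFMiDDl2JK8OGDnCSOVHcUYyOhhpoiciKCLwj3hzyO81tkxQvCPbua1xS9cCTyjnjWtG4JM3E9GESii1Pf2ymXybdzKvyqzwocoP8QlXGUwx+hKAizLgUXYPJNY4lNKY+A3dDlayy6Rm/5WKq1gckoRoowpK01SL1tcixgnIOMzRezOsWAYi3NLjCsRVl8mniAnme58QGTU4e/EBB0vs+qKw3TaKpm872mGeneHLEep8OHFdSVNYcAmRYQZMo+wbhZrC7M2NqyBphkv72N67tegFKM0xSLbd77p9rJiMJbY6XxvAz+AqN4unSsz4DRBsHl7PoCmPSeD7NOW5ZfKVcmieR2Lp4w2JZAuINnALc7/GnL+mF7//3Pl2Mz/XKfif3zS8P/MJgpHruNBIgCS4YE8JVFOr8oohuVHuB+cVCWS8N+fTWOw52G2bjbJyfrjL4DXtvLjI4KUTySDbdEqPIiK36WK5CVwKgkj7/+XRY36wazoLAAzp+NZOleYle4ionx2RSVXJad7zc+C1GxHhHmPpNKjoyq23TxYe+BCCwQvHIxT4KGQL2A9nr0exBxEmyGU///IIC8SSzUHERNNzduKcVt61owaZqFScyzf2t8eV7pv28RlYzaqksxm2UM4j9VXlB3HFBikKtDuPokqzGx1LGy02DKLQTK3/720rFpWEVh1NzL/3oEyFXcUidOiWlG6YRli1u3IQXSTe7SpakvAr11Z0MOVUqbUfDfZNpzuCh0p02BZ0KYjMCtwcOQ+KcTd+dhM+K/UWaOVBCcv8mXd0aPge4hqXh1LbOB1lad6oVVTMaoSN2Qc0DEW271zEezgTqvShSttiUjcH4uS3LdcM02cLbee14c1s8yQsKNQ7tHUHEyNAH/P4Kqnki3ON1zfd9zZtaVpkYpe1WS0GRejidu/teetlj2EKgkJY4VmxKOEDzR/nL4hKTdSwDwhH7dh0OizleHT4GGA0zOZBywlWErKxFVswEbYId2nz7zqotjqhA+T2c+BdZxbtOGmoDnlwcj6Ry2kkWBwPhRQqNmZjSm2dqvtLUqi4ewVk2cXXbkewzmNPkLiD0A82HyMJYKKzKB8YXUqb0Y4LIqhxrHj2vHkQ0ODahsXaiMkYSYs2IcxOp7eboAiJ8szHT07d+UvbnHjxoWUxm8gIH8Ve4gdRnJeDR0p470+qrYTh4F+gYODdH9vVm416rIAOQAGKWcRcE8XR9YmfyQkdt3emKXRizuYMthvWtCyfWppf4WB4cK+VGTmZUbuihE+DFJN8dGzPsbQelFHdIYsZXxZk4hx1CS0o2ThzGbaOY7PhKHqN+ODRI6AZp2nmzrlXm+3f9FEdHSChIp8WdpQ3WBFGxBC8HbgX4rZjNxdiTSWhN7Rw7bnfOjwuhr8MFCE7mtsNRLmbu/Wi4ejyNnlN0GQhW6BxsYdWIl632Vr"/>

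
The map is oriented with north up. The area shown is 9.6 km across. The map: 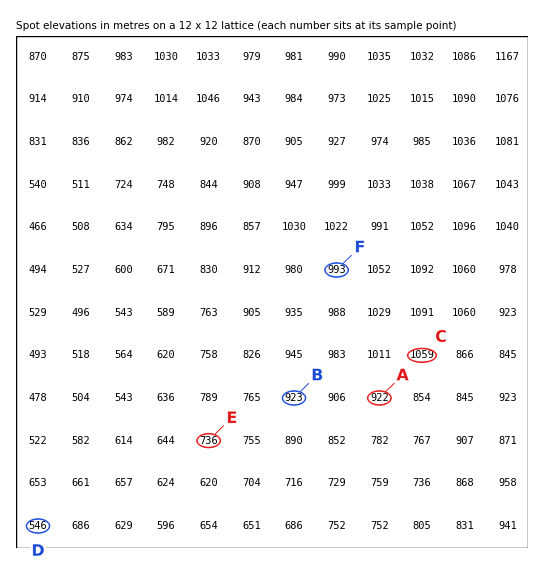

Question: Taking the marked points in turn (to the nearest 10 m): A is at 920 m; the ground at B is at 920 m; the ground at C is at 1060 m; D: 550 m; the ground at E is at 740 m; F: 990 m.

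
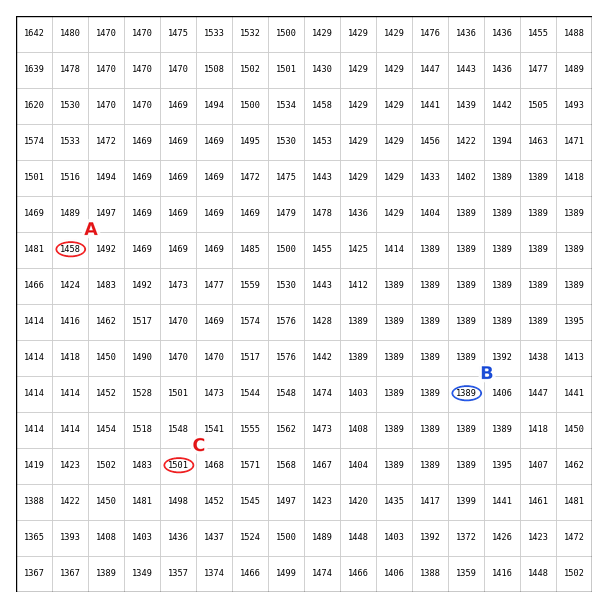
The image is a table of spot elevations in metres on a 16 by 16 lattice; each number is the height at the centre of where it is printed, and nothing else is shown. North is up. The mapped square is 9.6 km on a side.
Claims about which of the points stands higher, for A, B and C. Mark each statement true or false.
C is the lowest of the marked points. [false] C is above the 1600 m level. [false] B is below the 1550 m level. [true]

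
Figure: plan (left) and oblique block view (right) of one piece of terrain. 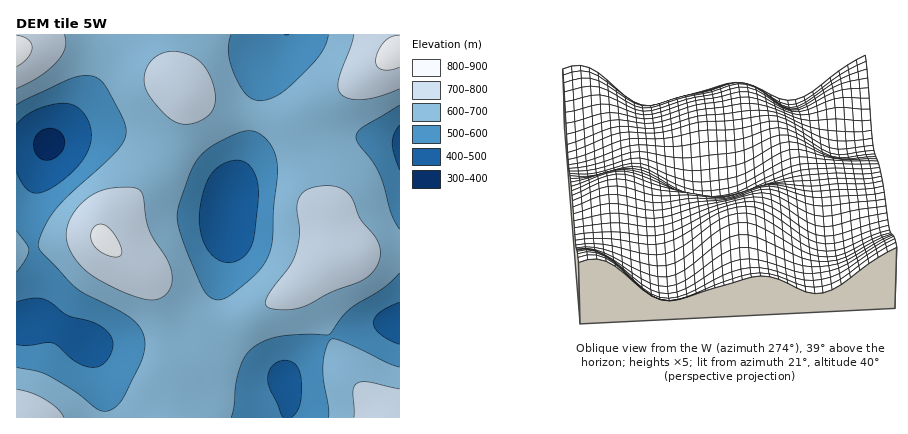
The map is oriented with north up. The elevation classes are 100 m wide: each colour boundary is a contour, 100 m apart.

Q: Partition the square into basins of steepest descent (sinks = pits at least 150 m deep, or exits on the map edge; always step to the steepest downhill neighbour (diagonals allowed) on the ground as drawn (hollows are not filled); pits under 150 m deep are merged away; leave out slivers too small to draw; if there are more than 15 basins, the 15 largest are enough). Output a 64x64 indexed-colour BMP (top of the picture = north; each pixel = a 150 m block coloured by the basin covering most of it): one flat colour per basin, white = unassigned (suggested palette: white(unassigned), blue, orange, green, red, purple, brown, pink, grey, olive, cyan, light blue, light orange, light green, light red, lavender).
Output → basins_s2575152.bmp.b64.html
<image width="64" height="64" href="data:image/bmp;base64,Qk12CAAAAAAAAHYAAAAoAAAAQAAAAEAAAAABAAQAAAAAAAAIAAATCwAAEwsAABAAAAAAAAAA////ALR3HwAOf/8ALKAsACgn1gC9Z5QAS1aMAMJ34wB/f38AIr28AM++FwDox64AeLv/AIrfmACWmP8A1bDFABEREREREREREREREREzMzMzMzMzMzMzMzMzMzMzMzMzERERERERERERERERETMzMzMzMzMzMzMzMzMzMzMzMzMRERERERERERERERERMzMzMzMzMzMzMzMzMzMzMzMzMxEREREREREREREREREzMzMzMzMzMzMzMzMzMzMzMzMzERERERERERERERERETMzMzMzMzMzMzMzMzMzMzMzMzMRERERERERERERERERMzMzMzMzMzMzMzMzMzMzMzMzMxEREREREREREREREREzMzMzMzMzMzMzMzMzMzMzMzMzERERERERERERERERETMzMzMzMzMzMzMzMzMzMzMzMzMREREREREREREREREREzMzMzMzMzMzMzMzMzMzMzMzMxEREREREREREREREREREzMzMzMzMzMzMzMzMzMzMzMzERERERERERERERERERERMzMzMzMzMzMzMzMzMzMzMzMRERERERERERERERERERETMzMzMzMzMzMzMzMzMzMzMxEREREREREREREREREREREzMzMzMzMzMzMzMzMzMzMzERERERERERERERERERERETMzMzMzMzMzMzMzMzMzMzMRERERERERERERERERERESIjMzMzMzMzMzMzMzMzMzMxERERERERERERERERERESIiIjMzMzMzMzMzMzMzMzMzERERERERERERERERERESIiIiIjMzMzMzMzMzMzMzMzMRERERERERERERERERESIiIiIiIjMzMzMzMzMzMzMzMxERERERERERERERERESIiIiIiIiIzMzMzMzMzMzMzMzERERERERERERERERESIiIiIiIiIiIzMzMzMzMzMzMzMRERERERERERERERESIiIiIiIiIiIiIzMzMzMzMzMzMxERERERERERERERESIiIiIiIiIiIiIiIzMzMzMzMzMzERERERERERERERESIiIiIiIiIiIiIiIiMzMzMzMzMzMRERERERERERERESIiIiIiIiIiIiIiIiIjMzMzMzMzMxERERERERERERESIiIiIiIiIiIiIiIiIiIzMzMzMzMzERERERERERERESIiIiIiIiIiIiIiIiIiIiIzMzMzMzMREREREREREREiIiIiIiIiIiIiIiIiIiIiIiMzMzMzMxEREREREREREiIiIiIiIiIiIiIiIiIiIiIiJEREMzMzEREREREREREiIiIiIiIiIiIiIiIiIiIiIiIkREREREQREREREREREiIiIiIiIiIiIiIiIiIiIiIiIiRERERERBERERERERESIiIiIiIiIiIiIiIiIiIiIiIiJEREREREERERERERERIiIiIiIiIiIiIiIiIiIiIiIiJEREREREQRERERERERESIiIiIiIiIiIiIiIiIiIiIiIkRERERERBEREREREREREiIiIiIiIiIiIiIiIiIiIiIiREREREREERERERERERERIiIiIiIiIiIiIiIiIiIiIiREREREREQREREREREREREiIiIiIiIiIiIiIiIiIiIiJERERERERBERERERERERERIiIiIiIiIiIiIiIiIiIiJEREREREREERERERERERERESIiIiIiIiIiIiIiIiIiIkREREREREQREREREREREREREiIiIiIiIiIiIiIiIiIiRERERERERBERERERERERERERIiIiIiIiIiIiIiIiIiREREREREREERERERERERERERESIiIiIiIiIiIiIiIiJEREREREREQREREREREREREREREiIiIiIiIiIiIiIiIkRERERERERBERERERERERERERESIiIiIiIiIiIiIiIkREREREREREEREREREREREREREREiIiIiIiIiIiIiIiREREREREREQRERERERERERERERERIiIiIiIiIiIiIiJERERERERERBEREREREREREREREREiIiIiIiIiIiIiIkREREREREREERERERERERERERERESIiIiIiIiIiIiIkREREREREREQREREREREREREREREREiIiIiIiIiIiIiRERERERERERBERERERERERERERERESIiIiIiIiIiIiJEREREREREREERERERERERERERERERIiIiIiIiIiIiIiREREREREREQRERERERERERERERERESIiIiIiIiIiIiJERERERERERBERERERERERERERERERIiIiIiIiIiIiIiREREREREREEREREREREREREREREREiIiIiIiIiIiIiIkREREREREQRERERERERERERERERESIiIiIiIiIiIiIiIkRERERERBERERERERERERERERERIiIiIiIiIiIiIiIiIkREREREERERERERERERERERERIiIiIiIiIiIiIiIiIiIkREREQREREREREREREREREREiIiIiIiIiIiIiIiIiIiJERERBEREREREREREREREREiIiIiIiIiIiIiIiIiIiIiJEREERERERERERERERERESIiIiIiIiIiIiIiIiIiIiIiREQRERERERERERERERERIiIiIiIiIiIiIiIiIiIiIiIkRBEREREREREREREREREiIiIiIiIiIiIiIiIiIiIiIiIkERERERERERERERERESIiIiIiIiIiIiIiIiIiIiIiIiIRERERERERERERERERIiIiIiIiIiIiIiIiIiIiIiIiIhEREREREREREREREREiIiIiIiIiIiIiIiIiIiIiIiIi"/>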